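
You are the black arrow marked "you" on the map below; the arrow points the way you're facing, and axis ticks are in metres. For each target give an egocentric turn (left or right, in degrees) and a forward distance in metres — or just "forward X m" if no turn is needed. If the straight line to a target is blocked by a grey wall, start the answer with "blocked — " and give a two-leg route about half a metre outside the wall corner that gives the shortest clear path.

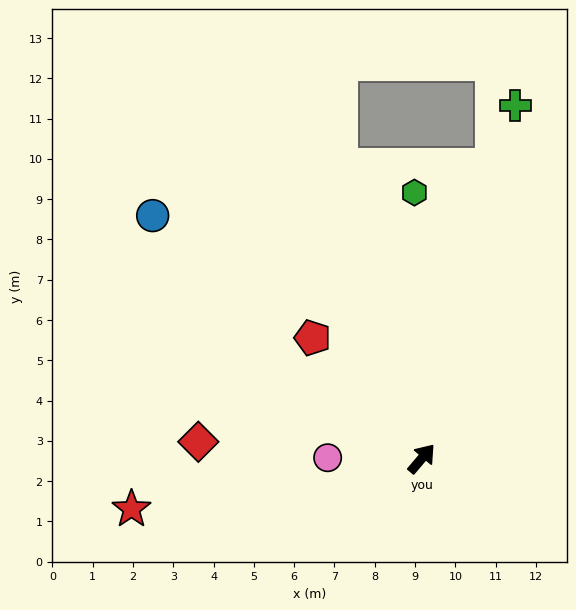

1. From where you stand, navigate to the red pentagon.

turn left 82°, forward 4.0 m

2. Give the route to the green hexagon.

turn left 42°, forward 6.6 m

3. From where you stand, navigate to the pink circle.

turn left 130°, forward 2.3 m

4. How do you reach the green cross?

turn left 25°, forward 9.1 m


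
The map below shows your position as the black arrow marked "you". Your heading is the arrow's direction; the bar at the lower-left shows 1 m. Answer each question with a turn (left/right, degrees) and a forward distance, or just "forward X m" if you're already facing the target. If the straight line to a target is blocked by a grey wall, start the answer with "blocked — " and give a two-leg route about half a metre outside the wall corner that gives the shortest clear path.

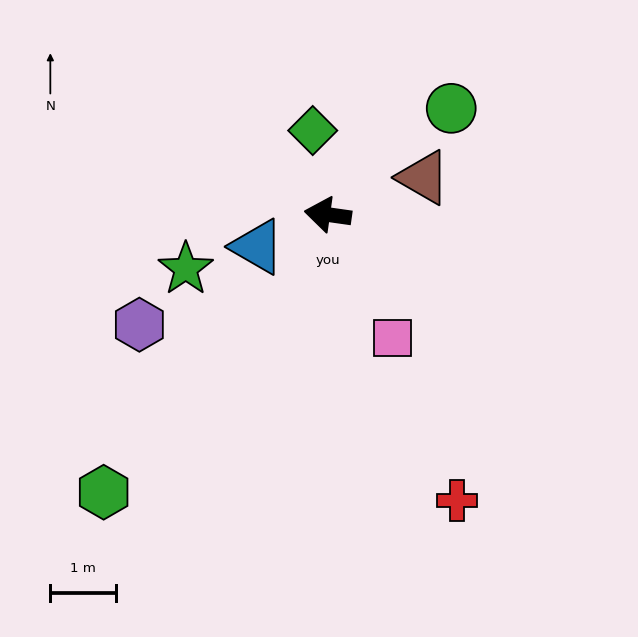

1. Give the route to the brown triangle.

turn right 151°, forward 1.6 m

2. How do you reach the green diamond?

turn right 72°, forward 1.3 m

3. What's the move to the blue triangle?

turn left 33°, forward 1.2 m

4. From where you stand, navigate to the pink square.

turn left 126°, forward 2.1 m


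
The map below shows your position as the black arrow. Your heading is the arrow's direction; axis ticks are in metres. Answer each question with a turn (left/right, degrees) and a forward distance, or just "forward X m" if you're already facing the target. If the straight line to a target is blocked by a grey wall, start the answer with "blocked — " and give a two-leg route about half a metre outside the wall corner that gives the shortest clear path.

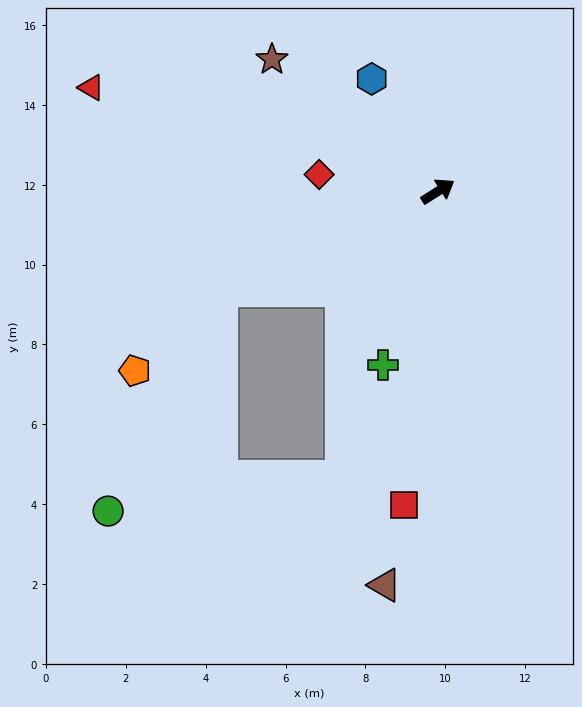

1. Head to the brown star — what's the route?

turn left 109°, forward 5.3 m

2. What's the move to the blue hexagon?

turn left 88°, forward 3.3 m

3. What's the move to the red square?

turn right 129°, forward 7.9 m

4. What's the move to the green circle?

blocked — turn left 172°, forward 6.0 m, then turn left 39°, forward 6.2 m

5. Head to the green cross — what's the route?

turn right 140°, forward 4.6 m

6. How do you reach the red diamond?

turn left 140°, forward 3.0 m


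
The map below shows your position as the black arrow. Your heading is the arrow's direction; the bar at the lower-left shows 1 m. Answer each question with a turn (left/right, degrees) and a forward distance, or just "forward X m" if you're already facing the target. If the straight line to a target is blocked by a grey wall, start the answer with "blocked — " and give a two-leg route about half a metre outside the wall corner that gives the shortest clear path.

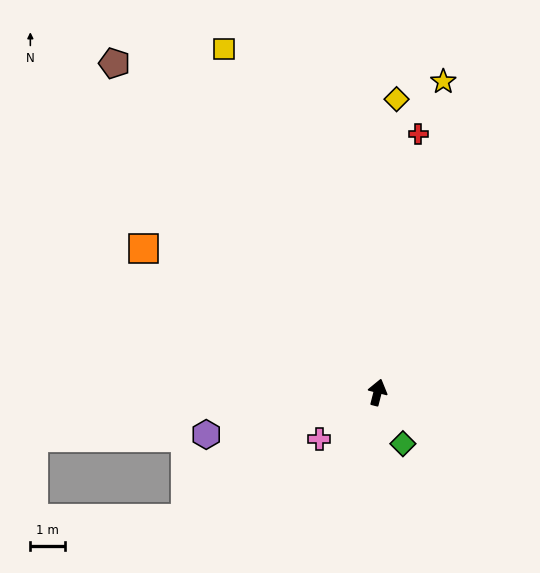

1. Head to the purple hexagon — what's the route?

turn left 118°, forward 5.1 m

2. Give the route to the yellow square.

turn left 38°, forward 10.8 m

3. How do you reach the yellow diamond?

turn left 11°, forward 8.5 m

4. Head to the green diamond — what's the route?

turn right 139°, forward 1.6 m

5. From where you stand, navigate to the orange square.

turn left 73°, forward 7.9 m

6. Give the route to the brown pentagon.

turn left 53°, forward 12.1 m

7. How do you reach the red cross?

turn left 5°, forward 7.5 m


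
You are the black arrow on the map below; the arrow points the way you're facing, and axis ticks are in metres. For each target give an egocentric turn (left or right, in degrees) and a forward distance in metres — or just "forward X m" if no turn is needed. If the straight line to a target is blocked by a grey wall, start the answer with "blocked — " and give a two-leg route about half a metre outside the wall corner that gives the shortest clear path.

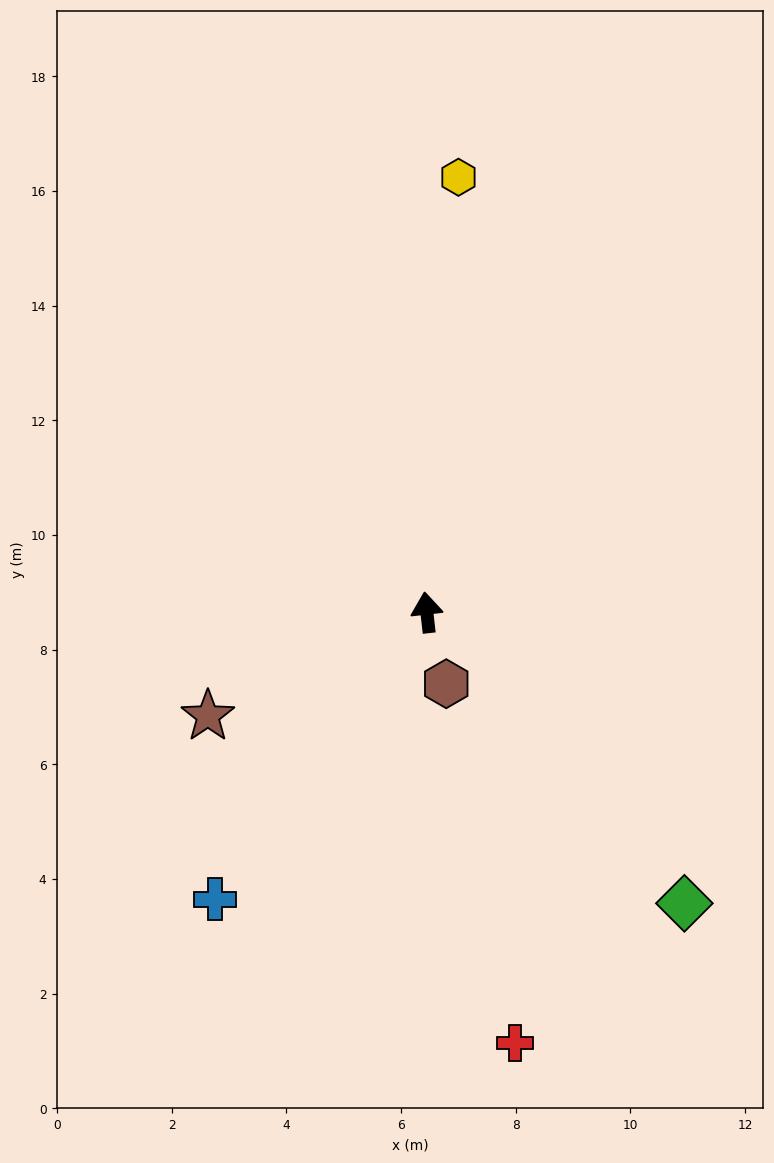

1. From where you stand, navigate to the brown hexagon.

turn right 171°, forward 1.3 m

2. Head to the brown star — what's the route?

turn left 109°, forward 4.2 m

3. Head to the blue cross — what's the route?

turn left 137°, forward 6.2 m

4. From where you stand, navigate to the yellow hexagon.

turn right 11°, forward 7.6 m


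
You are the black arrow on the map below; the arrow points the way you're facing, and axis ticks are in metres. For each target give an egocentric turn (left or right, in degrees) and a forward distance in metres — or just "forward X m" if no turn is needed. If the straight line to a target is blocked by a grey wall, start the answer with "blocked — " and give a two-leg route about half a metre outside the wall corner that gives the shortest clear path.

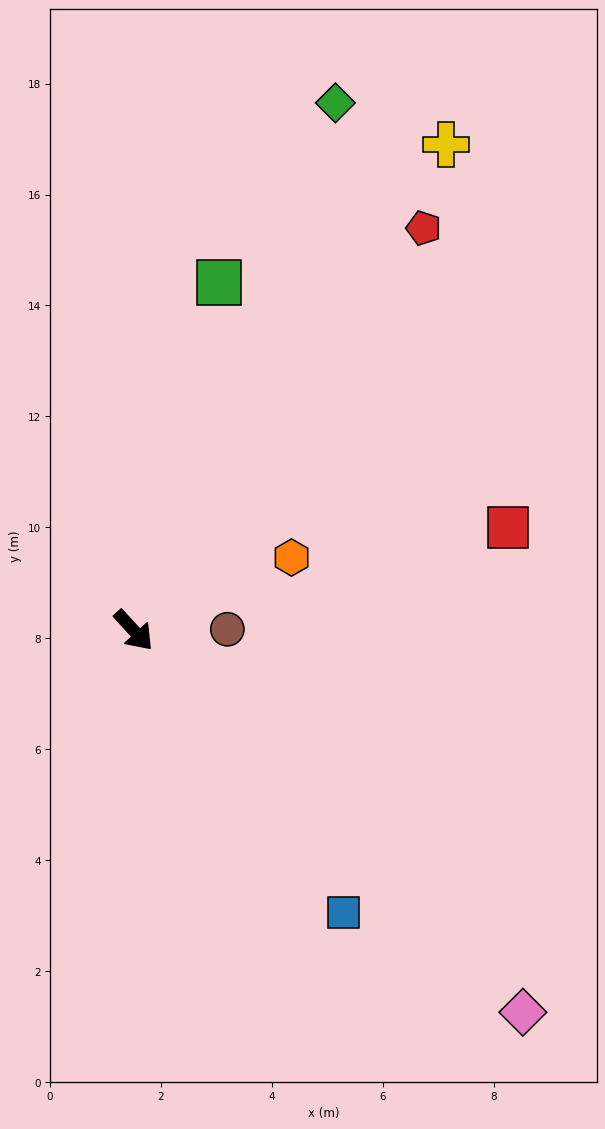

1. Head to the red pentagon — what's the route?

turn left 102°, forward 8.9 m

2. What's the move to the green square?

turn left 124°, forward 6.5 m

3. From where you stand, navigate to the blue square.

turn right 6°, forward 6.3 m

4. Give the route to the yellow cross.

turn left 105°, forward 10.4 m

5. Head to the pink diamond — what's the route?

turn left 3°, forward 9.8 m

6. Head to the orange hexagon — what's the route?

turn left 72°, forward 3.1 m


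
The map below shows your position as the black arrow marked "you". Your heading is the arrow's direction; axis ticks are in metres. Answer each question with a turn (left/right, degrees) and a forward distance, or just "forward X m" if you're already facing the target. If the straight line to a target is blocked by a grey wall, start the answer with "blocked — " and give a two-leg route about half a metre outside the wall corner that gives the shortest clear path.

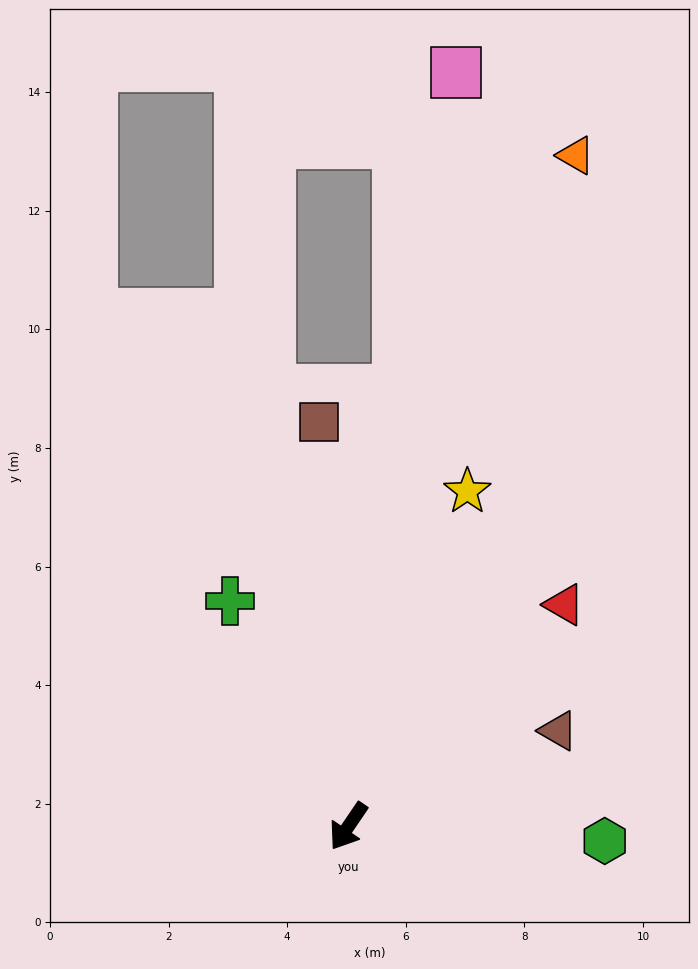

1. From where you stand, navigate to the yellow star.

turn right 165°, forward 6.0 m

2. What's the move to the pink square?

turn right 154°, forward 12.8 m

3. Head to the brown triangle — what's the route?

turn left 149°, forward 3.9 m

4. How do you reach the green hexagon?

turn left 121°, forward 4.3 m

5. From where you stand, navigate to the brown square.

turn right 142°, forward 6.8 m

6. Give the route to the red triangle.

turn left 170°, forward 5.2 m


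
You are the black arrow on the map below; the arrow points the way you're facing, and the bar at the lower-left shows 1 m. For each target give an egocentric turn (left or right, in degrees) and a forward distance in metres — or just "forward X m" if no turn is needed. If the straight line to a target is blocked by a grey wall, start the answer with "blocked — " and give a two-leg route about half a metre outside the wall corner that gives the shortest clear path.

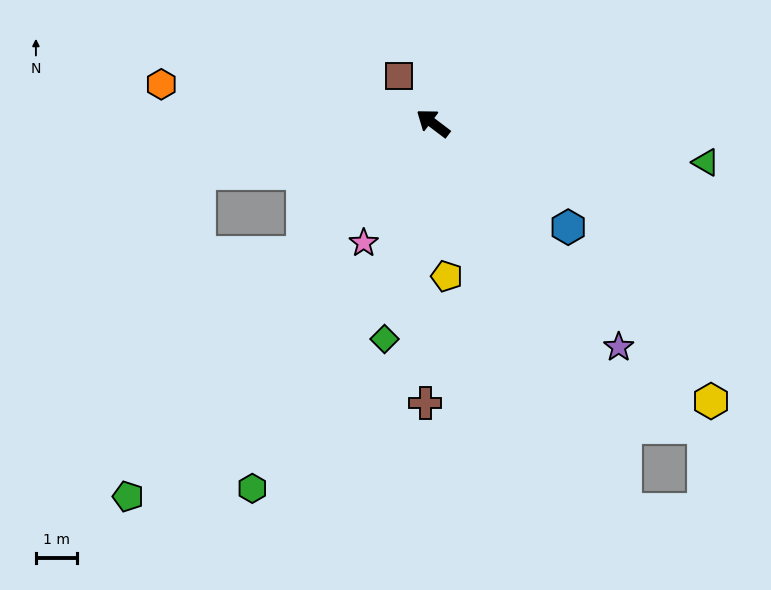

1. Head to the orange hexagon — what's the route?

turn left 29°, forward 6.7 m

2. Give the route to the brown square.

turn right 17°, forward 1.4 m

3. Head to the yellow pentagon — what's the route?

turn left 132°, forward 3.7 m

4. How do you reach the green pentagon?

turn left 88°, forward 11.7 m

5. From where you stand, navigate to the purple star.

turn left 167°, forward 7.1 m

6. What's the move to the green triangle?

turn right 151°, forward 6.7 m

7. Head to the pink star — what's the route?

turn left 97°, forward 3.4 m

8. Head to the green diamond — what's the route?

turn left 114°, forward 5.4 m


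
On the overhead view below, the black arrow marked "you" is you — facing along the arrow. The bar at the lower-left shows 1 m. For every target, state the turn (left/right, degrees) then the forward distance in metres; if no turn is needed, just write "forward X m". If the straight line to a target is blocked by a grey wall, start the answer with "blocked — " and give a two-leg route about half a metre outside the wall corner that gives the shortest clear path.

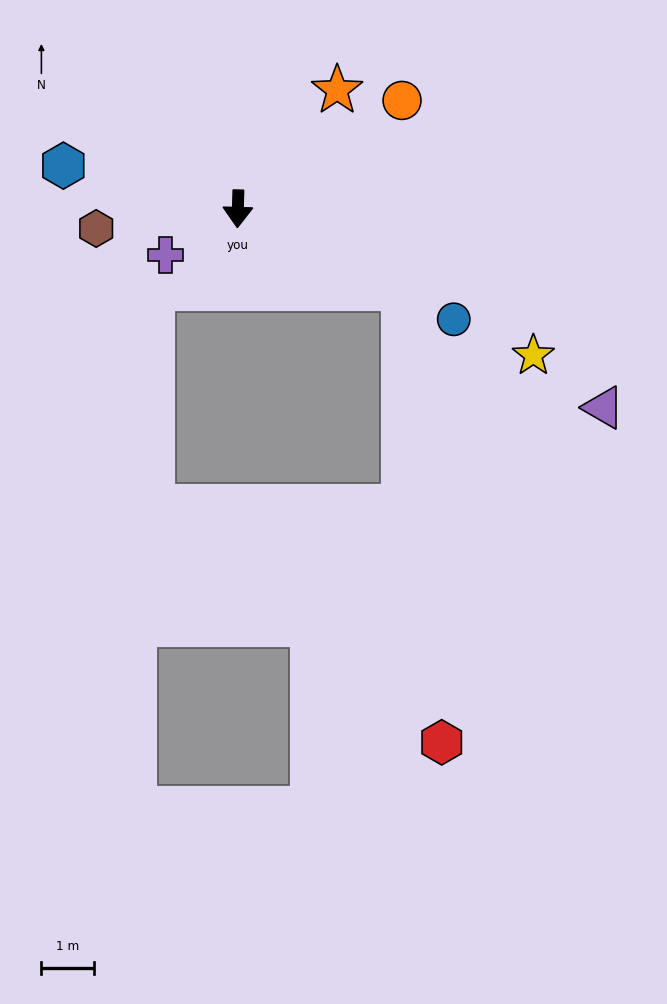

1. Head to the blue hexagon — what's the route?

turn right 102°, forward 3.4 m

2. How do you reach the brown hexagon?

turn right 81°, forward 2.7 m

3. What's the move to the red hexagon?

blocked — turn left 66°, forward 3.5 m, then turn right 60°, forward 8.6 m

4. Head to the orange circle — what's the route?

turn left 125°, forward 3.7 m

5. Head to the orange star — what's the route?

turn left 142°, forward 2.9 m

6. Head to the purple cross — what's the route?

turn right 56°, forward 1.6 m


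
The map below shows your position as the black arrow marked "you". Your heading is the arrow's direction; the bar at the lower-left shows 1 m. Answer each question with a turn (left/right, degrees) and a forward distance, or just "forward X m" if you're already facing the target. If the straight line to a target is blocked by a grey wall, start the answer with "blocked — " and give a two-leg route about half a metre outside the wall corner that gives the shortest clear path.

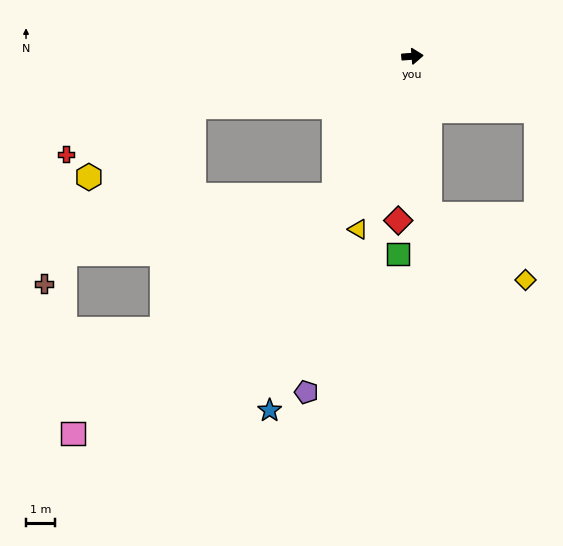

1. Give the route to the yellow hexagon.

blocked — turn right 171°, forward 7.8 m, then turn left 20°, forward 4.4 m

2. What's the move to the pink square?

blocked — turn right 124°, forward 5.6 m, then turn right 18°, forward 12.4 m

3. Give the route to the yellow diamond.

blocked — turn right 88°, forward 5.6 m, then turn left 49°, forward 4.0 m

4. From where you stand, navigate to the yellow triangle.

turn right 112°, forward 6.3 m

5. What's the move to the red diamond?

turn right 99°, forward 5.8 m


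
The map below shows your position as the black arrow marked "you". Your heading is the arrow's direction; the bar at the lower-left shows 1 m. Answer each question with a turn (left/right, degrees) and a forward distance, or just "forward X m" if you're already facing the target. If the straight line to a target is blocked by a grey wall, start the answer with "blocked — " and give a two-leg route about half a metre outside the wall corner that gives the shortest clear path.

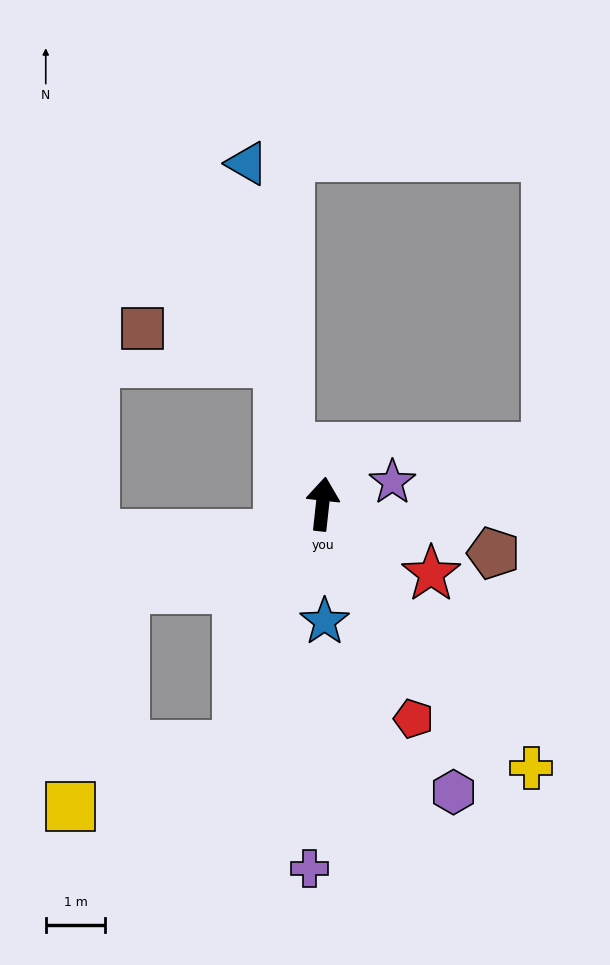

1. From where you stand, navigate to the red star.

turn right 116°, forward 2.2 m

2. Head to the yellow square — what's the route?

blocked — turn left 167°, forward 4.3 m, then turn right 51°, forward 3.0 m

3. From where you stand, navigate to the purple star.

turn right 66°, forward 1.2 m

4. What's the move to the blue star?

turn right 173°, forward 2.0 m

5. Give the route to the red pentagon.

turn right 151°, forward 3.9 m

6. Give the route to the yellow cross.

turn right 135°, forward 5.6 m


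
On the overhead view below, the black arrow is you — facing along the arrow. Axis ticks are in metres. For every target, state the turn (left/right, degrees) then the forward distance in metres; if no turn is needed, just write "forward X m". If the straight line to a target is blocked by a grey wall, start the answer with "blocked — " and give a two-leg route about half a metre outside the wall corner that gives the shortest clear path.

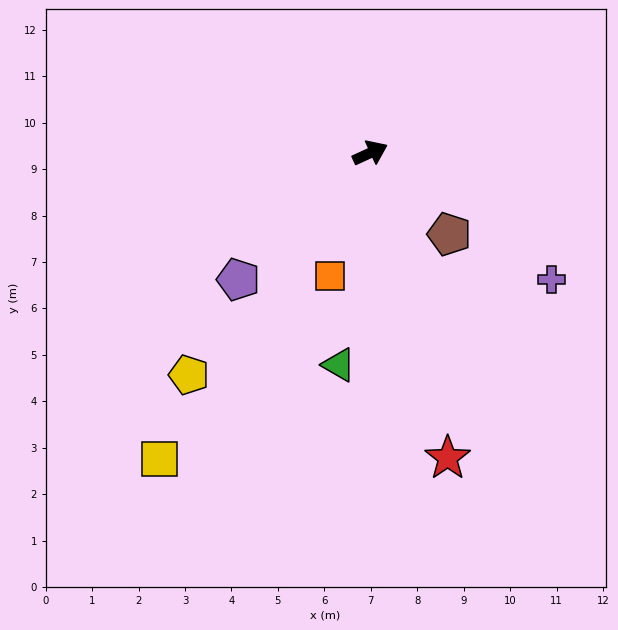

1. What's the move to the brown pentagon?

turn right 70°, forward 2.4 m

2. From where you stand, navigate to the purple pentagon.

turn right 161°, forward 3.9 m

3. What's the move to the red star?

turn right 100°, forward 6.8 m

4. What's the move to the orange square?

turn right 133°, forward 2.8 m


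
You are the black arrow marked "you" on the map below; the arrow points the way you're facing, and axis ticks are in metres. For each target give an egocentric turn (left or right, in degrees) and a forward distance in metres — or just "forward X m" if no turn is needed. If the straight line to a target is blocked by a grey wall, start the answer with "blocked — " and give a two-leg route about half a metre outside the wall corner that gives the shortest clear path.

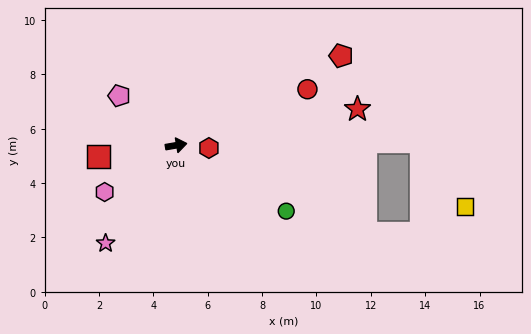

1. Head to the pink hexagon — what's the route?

turn right 157°, forward 3.1 m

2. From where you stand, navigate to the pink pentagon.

turn left 129°, forward 2.8 m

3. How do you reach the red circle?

turn left 13°, forward 5.3 m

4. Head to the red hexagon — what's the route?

turn right 14°, forward 1.2 m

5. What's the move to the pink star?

turn right 136°, forward 4.4 m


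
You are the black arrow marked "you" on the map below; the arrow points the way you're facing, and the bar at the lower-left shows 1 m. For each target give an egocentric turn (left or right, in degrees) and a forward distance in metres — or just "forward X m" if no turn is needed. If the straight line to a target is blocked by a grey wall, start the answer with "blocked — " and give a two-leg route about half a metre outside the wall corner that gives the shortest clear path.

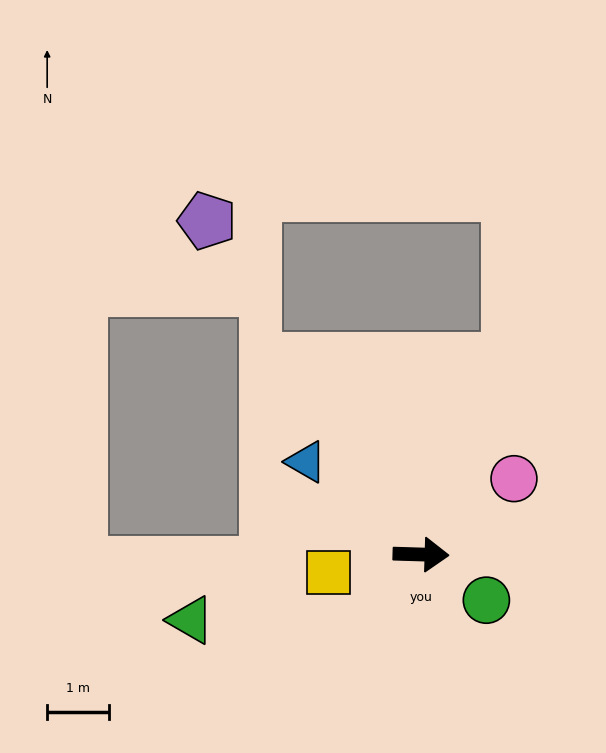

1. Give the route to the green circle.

turn right 33°, forward 1.3 m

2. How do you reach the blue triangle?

turn left 143°, forward 2.4 m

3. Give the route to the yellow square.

turn right 167°, forward 1.5 m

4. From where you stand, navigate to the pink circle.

turn left 41°, forward 1.9 m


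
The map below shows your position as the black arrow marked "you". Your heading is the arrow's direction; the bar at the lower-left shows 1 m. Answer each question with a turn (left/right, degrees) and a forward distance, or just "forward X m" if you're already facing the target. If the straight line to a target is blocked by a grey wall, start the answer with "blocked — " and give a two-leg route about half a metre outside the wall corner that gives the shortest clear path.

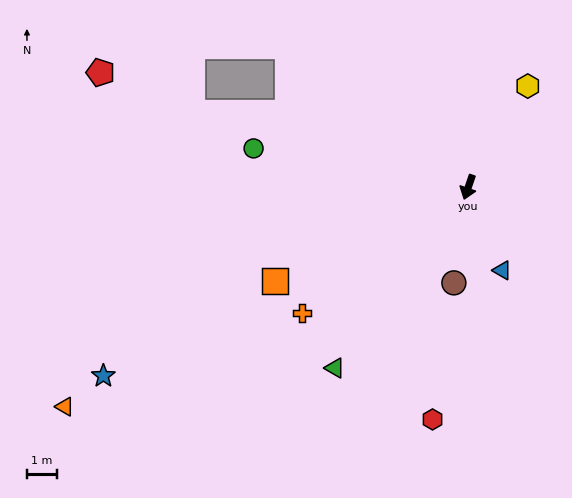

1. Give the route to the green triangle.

turn right 18°, forward 7.5 m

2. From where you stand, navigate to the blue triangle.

turn left 41°, forward 3.0 m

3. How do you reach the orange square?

turn right 45°, forward 7.2 m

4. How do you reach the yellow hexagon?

turn left 168°, forward 3.9 m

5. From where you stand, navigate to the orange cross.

turn right 34°, forward 6.9 m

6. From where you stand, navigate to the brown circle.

turn left 10°, forward 3.2 m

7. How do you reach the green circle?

turn right 81°, forward 7.3 m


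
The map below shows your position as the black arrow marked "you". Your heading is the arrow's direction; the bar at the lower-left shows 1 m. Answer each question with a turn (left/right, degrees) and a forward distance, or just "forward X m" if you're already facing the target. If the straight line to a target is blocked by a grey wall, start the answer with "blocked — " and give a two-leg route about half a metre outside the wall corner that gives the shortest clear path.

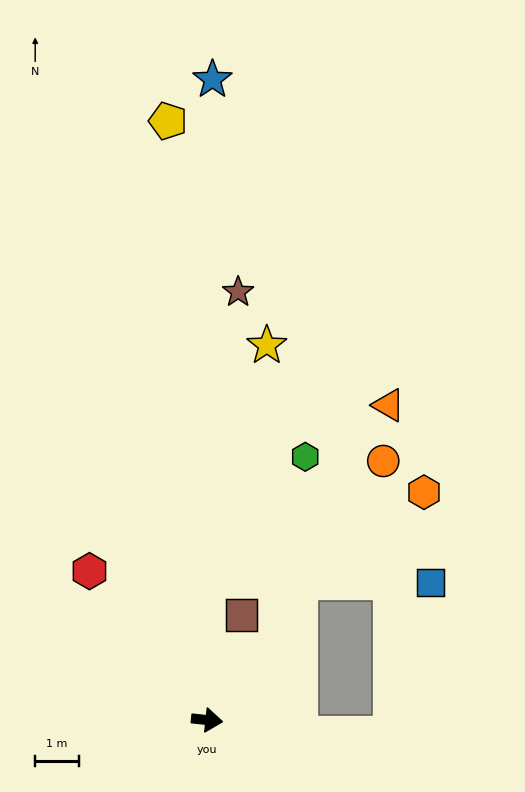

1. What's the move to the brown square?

turn left 78°, forward 2.5 m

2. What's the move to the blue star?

turn left 96°, forward 14.6 m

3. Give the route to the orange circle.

turn left 62°, forward 7.1 m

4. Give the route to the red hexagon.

turn left 134°, forward 4.3 m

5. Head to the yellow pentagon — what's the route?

turn left 100°, forward 13.7 m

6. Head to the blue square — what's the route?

blocked — turn left 63°, forward 3.8 m, then turn right 57°, forward 3.0 m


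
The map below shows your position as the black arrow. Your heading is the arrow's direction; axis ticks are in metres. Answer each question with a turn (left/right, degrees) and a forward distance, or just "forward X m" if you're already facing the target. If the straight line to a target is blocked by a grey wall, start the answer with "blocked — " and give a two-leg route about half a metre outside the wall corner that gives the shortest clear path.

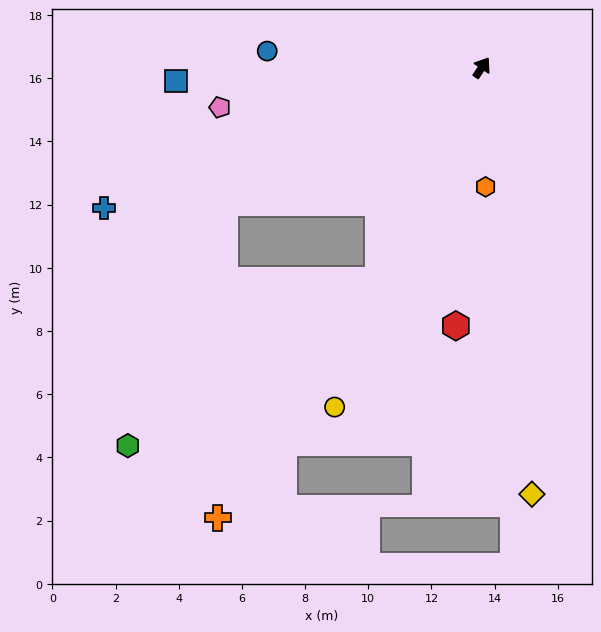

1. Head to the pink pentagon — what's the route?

turn left 132°, forward 8.4 m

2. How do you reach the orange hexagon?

turn right 144°, forward 3.8 m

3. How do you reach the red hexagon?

turn right 152°, forward 8.2 m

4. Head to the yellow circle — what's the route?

turn right 170°, forward 11.7 m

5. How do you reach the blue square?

turn left 126°, forward 9.7 m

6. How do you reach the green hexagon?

blocked — turn right 172°, forward 7.5 m, then turn right 31°, forward 9.5 m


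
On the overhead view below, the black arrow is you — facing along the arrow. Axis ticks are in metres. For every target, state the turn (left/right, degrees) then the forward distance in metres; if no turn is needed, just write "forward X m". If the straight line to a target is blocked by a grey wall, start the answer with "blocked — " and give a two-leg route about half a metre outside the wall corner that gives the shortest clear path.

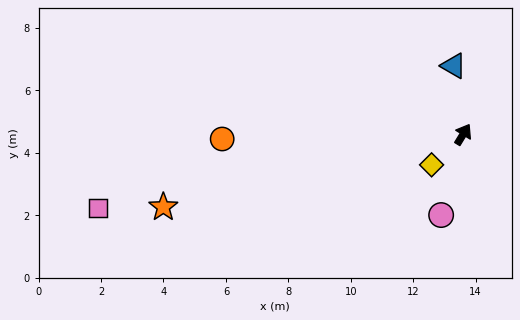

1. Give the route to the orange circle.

turn left 123°, forward 7.7 m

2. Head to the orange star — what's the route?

turn left 135°, forward 9.9 m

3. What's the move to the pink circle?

turn right 164°, forward 2.7 m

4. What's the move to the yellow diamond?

turn left 165°, forward 1.4 m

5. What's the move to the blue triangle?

turn left 39°, forward 2.2 m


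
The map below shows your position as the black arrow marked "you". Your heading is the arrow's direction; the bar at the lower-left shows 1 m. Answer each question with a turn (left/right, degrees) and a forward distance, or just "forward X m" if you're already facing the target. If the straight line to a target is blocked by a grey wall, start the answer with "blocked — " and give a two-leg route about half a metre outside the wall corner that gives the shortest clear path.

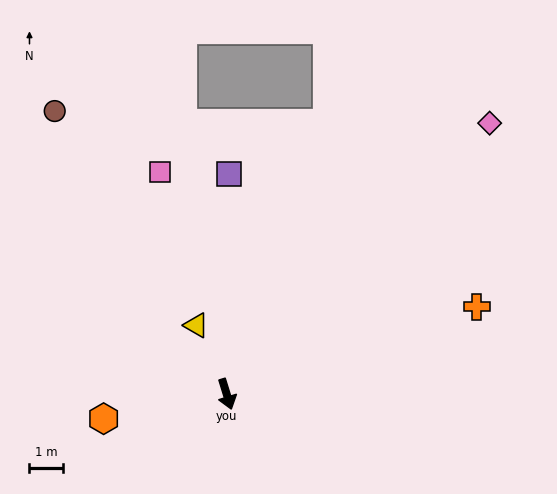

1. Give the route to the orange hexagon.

turn right 96°, forward 3.7 m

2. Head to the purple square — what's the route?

turn left 162°, forward 6.5 m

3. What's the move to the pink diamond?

turn left 119°, forward 11.2 m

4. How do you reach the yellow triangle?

turn right 173°, forward 2.2 m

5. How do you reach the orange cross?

turn left 92°, forward 7.9 m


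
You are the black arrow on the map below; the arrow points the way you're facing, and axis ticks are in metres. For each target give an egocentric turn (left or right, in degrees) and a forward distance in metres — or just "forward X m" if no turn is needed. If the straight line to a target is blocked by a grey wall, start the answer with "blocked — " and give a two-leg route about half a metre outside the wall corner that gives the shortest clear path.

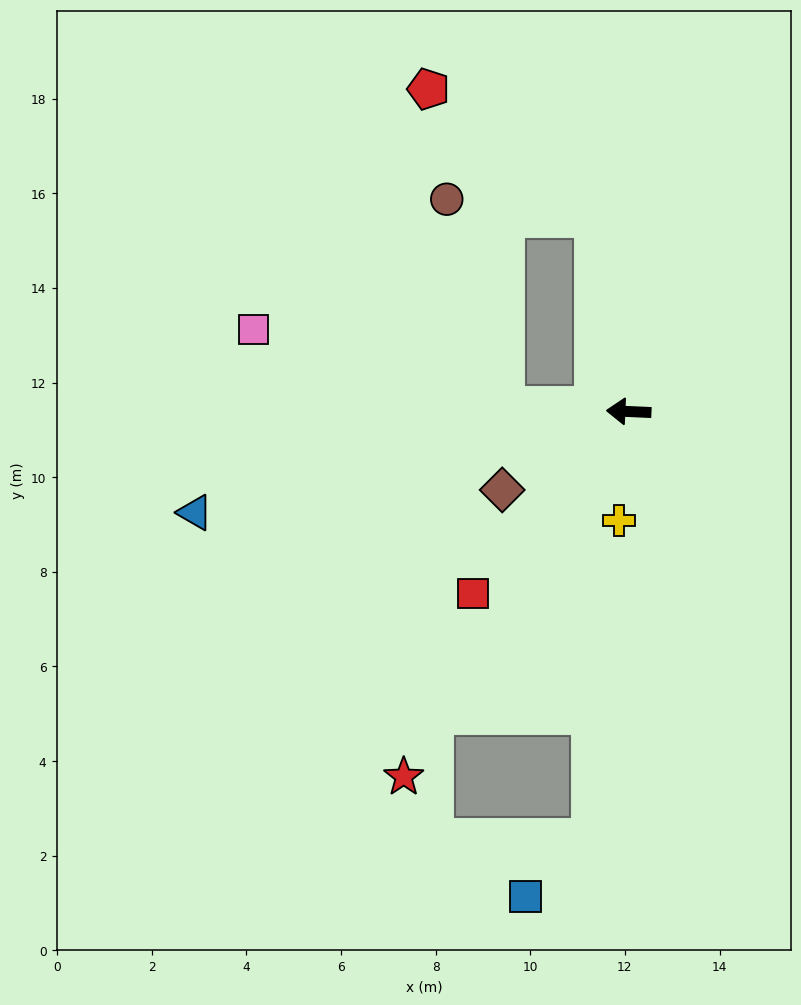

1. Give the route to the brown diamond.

turn left 34°, forward 3.1 m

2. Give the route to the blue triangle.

turn left 16°, forward 9.4 m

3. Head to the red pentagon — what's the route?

blocked — turn right 77°, forward 4.2 m, then turn left 42°, forward 4.4 m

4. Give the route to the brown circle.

blocked — forward 2.6 m, then turn right 72°, forward 4.5 m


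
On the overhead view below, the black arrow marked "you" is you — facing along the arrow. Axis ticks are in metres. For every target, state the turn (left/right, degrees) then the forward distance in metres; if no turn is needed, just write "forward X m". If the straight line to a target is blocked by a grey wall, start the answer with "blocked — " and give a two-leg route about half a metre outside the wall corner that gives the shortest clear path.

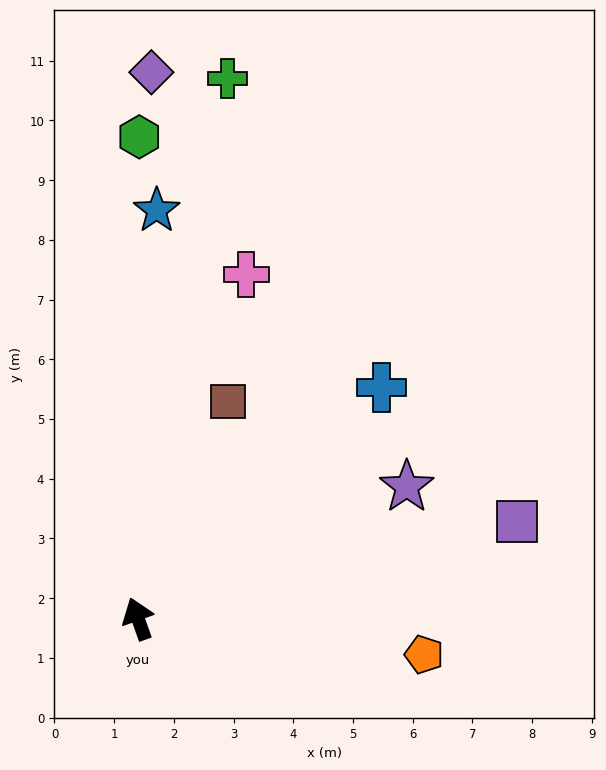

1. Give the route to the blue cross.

turn right 66°, forward 5.6 m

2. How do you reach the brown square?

turn right 42°, forward 3.9 m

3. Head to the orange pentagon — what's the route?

turn right 117°, forward 4.8 m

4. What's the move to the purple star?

turn right 83°, forward 5.0 m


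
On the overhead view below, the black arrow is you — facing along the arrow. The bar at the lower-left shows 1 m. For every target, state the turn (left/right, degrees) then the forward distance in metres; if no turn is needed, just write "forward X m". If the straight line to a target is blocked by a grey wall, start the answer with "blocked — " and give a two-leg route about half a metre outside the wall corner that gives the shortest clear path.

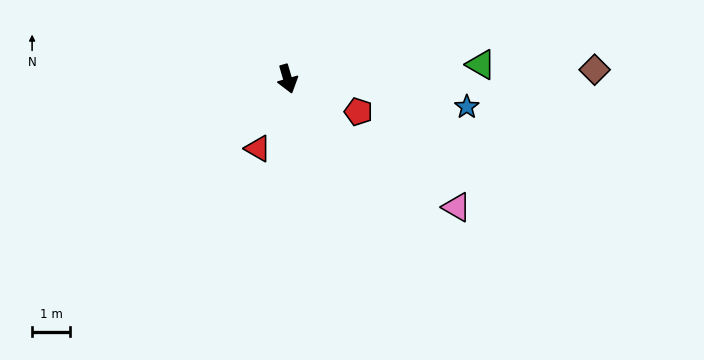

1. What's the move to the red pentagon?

turn left 49°, forward 2.1 m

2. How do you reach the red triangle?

turn right 39°, forward 2.0 m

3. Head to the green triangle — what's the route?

turn left 78°, forward 5.1 m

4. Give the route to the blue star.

turn left 65°, forward 4.8 m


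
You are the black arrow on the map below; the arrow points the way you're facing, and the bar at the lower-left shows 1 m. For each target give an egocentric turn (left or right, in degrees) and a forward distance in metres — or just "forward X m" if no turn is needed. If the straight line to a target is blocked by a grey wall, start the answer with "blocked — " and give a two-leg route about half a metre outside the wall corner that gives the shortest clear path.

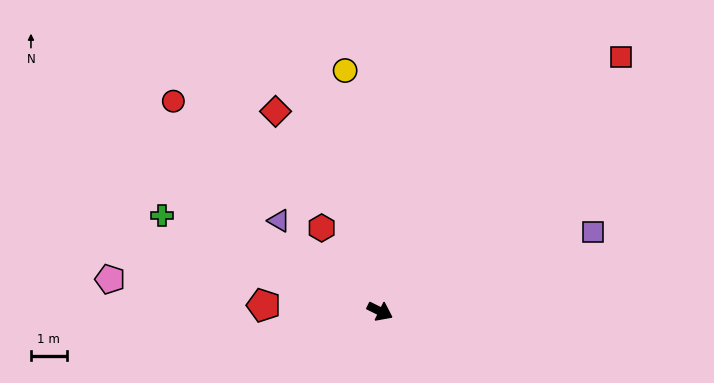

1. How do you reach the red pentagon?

turn right 157°, forward 3.3 m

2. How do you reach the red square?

turn left 73°, forward 9.8 m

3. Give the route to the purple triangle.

turn left 164°, forward 3.8 m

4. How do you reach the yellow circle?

turn left 125°, forward 6.8 m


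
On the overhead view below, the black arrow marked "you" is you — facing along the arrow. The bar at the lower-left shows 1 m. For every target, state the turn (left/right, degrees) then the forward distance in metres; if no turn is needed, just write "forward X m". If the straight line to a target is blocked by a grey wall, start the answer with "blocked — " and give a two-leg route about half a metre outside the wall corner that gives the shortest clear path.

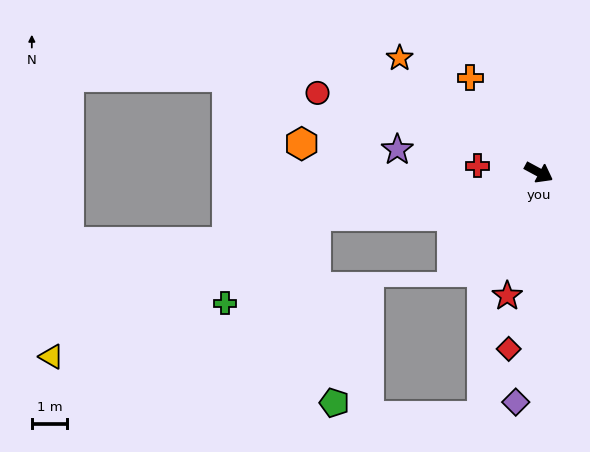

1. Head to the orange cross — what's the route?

turn left 154°, forward 3.3 m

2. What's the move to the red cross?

turn right 158°, forward 1.7 m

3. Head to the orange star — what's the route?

turn left 169°, forward 5.1 m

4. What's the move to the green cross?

blocked — turn right 140°, forward 6.4 m, then turn left 32°, forward 3.6 m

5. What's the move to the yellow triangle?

blocked — turn right 140°, forward 6.4 m, then turn left 16°, forward 8.5 m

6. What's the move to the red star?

turn right 76°, forward 3.6 m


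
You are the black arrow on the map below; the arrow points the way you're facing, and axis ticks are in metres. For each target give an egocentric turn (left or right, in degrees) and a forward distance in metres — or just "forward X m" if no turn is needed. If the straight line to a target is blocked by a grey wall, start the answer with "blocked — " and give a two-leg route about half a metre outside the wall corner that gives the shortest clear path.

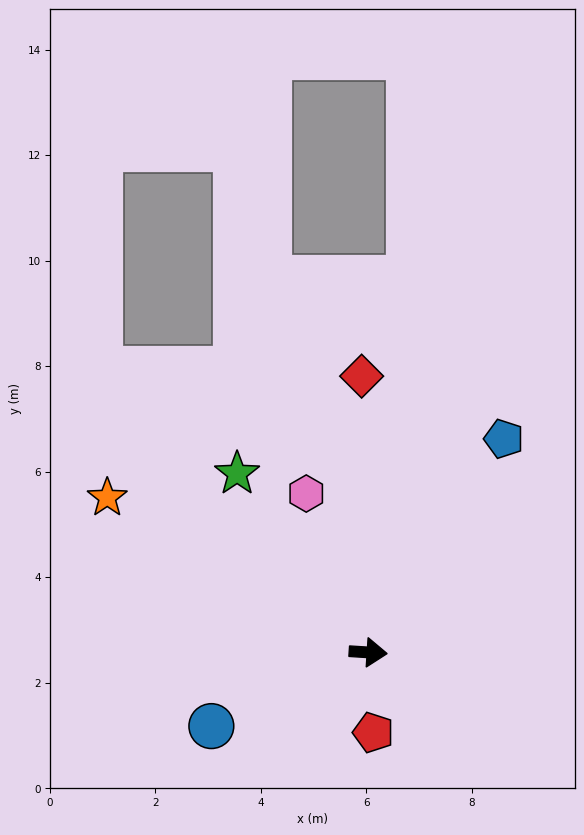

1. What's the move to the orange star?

turn left 153°, forward 5.7 m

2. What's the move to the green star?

turn left 130°, forward 4.2 m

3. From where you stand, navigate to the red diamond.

turn left 95°, forward 5.2 m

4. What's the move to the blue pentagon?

turn left 61°, forward 4.8 m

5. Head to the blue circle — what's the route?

turn right 151°, forward 3.3 m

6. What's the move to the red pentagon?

turn right 83°, forward 1.5 m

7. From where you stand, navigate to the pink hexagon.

turn left 115°, forward 3.2 m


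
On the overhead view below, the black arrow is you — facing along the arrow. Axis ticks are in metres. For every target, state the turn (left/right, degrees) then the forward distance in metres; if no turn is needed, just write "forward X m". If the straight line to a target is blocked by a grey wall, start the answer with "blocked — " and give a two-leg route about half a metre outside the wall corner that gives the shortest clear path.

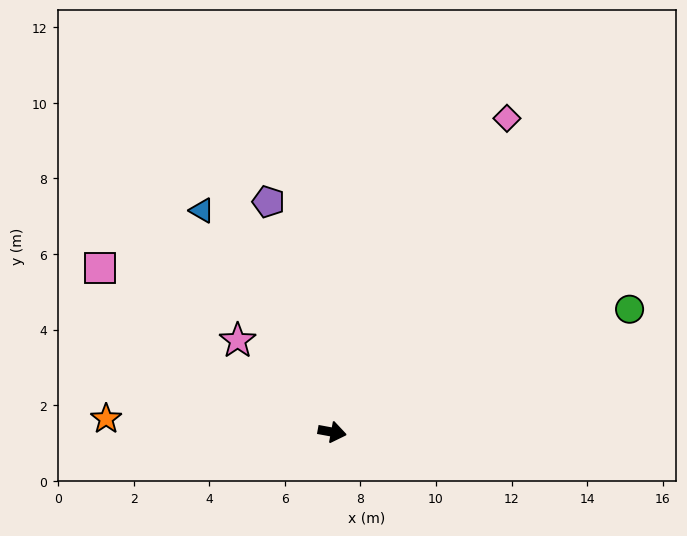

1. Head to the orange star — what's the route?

turn right 173°, forward 6.0 m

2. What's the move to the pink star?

turn left 146°, forward 3.5 m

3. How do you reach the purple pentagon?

turn left 116°, forward 6.3 m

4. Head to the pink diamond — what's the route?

turn left 71°, forward 9.5 m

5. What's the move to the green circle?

turn left 33°, forward 8.5 m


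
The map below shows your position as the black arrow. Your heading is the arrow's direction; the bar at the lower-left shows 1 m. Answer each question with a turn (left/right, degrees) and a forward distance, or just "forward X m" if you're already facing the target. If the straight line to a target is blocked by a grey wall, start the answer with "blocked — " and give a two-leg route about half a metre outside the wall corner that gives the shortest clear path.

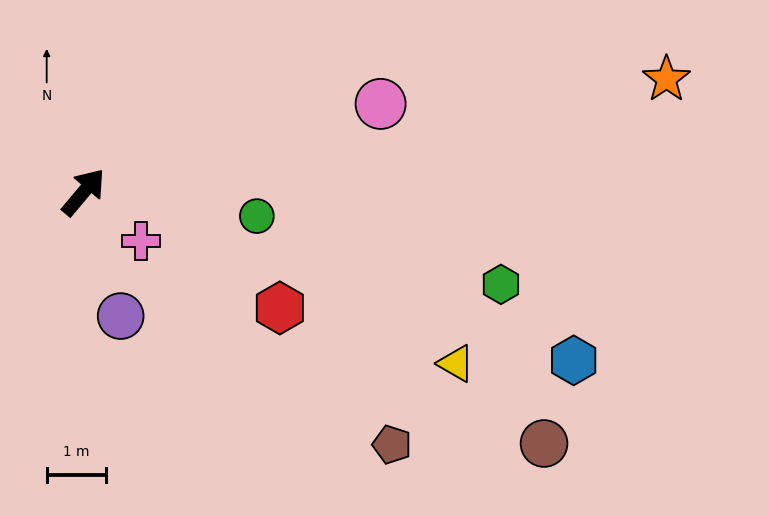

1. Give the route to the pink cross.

turn right 90°, forward 1.3 m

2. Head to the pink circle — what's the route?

turn right 33°, forward 5.2 m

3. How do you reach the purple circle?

turn right 123°, forward 2.2 m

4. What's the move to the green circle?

turn right 58°, forward 2.9 m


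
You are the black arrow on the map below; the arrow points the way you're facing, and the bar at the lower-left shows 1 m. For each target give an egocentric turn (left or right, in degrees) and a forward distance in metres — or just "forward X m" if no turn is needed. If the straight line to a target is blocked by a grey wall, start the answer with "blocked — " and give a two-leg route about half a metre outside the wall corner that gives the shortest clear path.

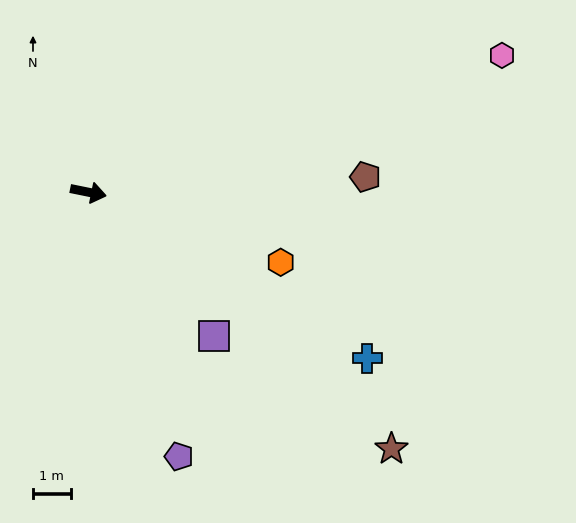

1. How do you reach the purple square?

turn right 37°, forward 5.0 m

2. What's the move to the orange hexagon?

turn right 9°, forward 5.4 m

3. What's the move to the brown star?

turn right 29°, forward 10.5 m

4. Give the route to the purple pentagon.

turn right 60°, forward 7.4 m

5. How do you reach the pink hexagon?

turn left 30°, forward 11.5 m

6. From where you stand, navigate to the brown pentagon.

turn left 15°, forward 7.3 m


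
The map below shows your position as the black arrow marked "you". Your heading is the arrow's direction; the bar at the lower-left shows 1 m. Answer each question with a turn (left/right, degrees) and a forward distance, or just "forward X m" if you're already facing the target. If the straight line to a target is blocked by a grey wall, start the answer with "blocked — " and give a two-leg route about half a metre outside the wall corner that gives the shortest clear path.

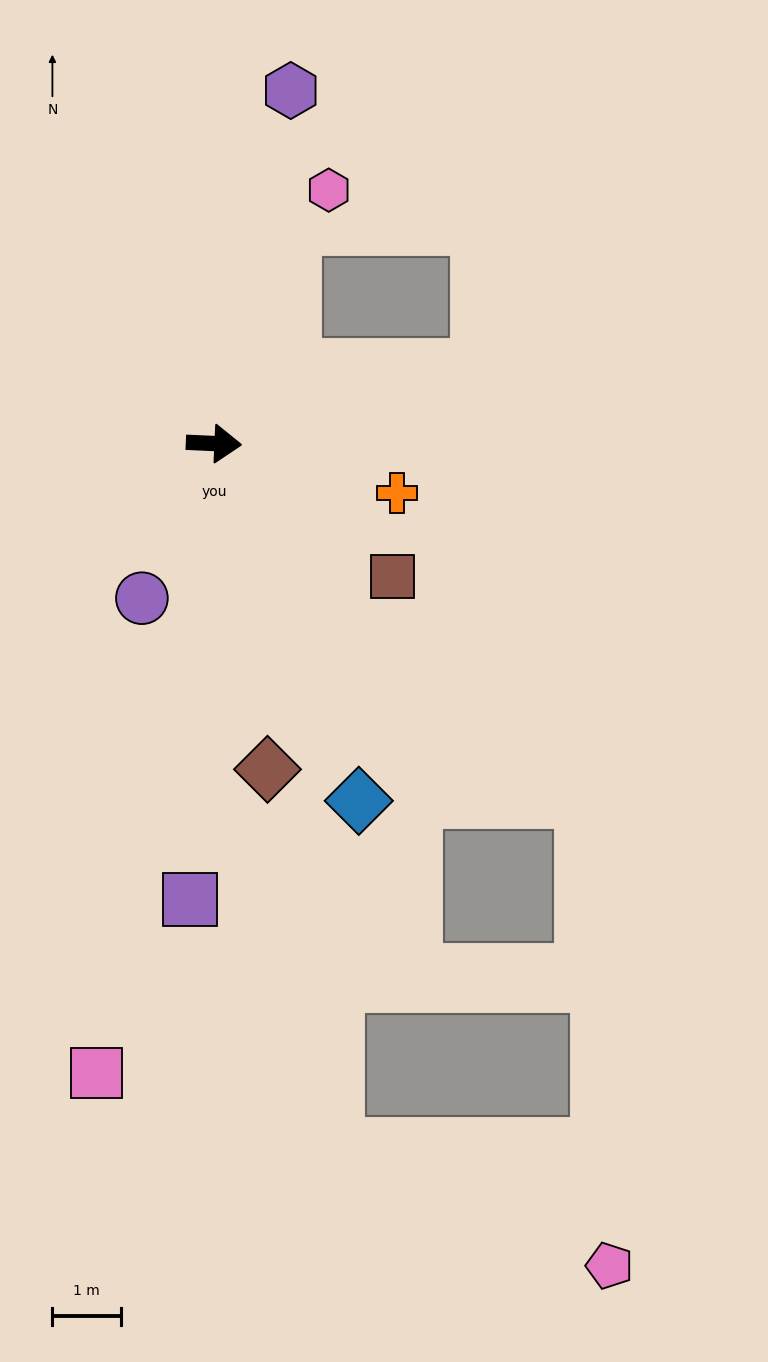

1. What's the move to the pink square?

turn right 98°, forward 9.3 m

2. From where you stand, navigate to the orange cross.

turn right 13°, forward 2.8 m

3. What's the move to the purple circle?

turn right 112°, forward 2.5 m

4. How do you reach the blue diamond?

turn right 65°, forward 5.6 m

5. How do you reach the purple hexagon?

turn left 80°, forward 5.2 m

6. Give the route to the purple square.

turn right 90°, forward 6.6 m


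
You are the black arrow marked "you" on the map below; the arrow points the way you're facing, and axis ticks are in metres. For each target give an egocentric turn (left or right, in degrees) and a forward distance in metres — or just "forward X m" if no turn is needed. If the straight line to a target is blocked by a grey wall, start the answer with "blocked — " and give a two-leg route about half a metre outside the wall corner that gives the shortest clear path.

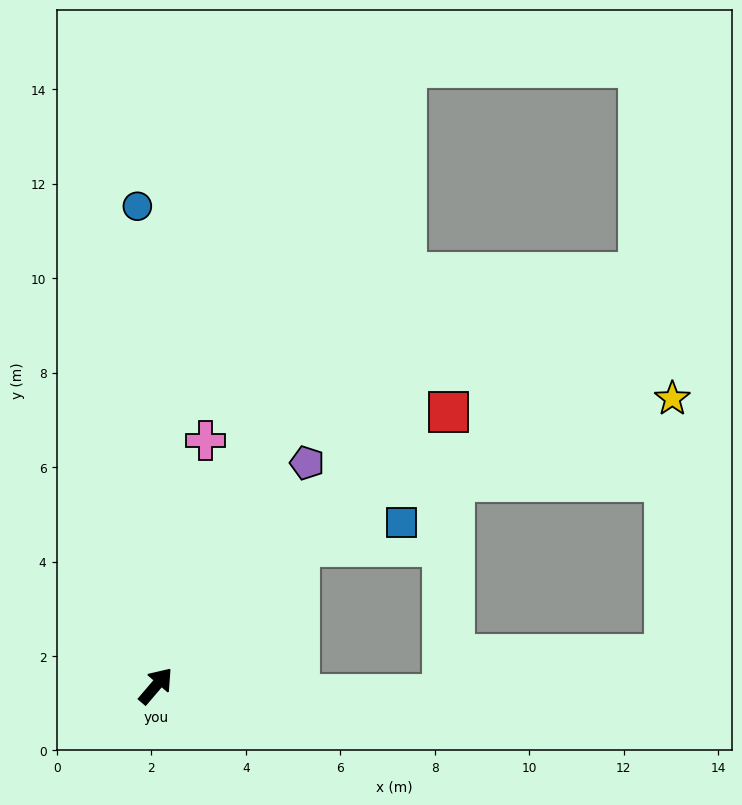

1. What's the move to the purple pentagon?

turn left 6°, forward 5.7 m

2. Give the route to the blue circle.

turn left 43°, forward 10.2 m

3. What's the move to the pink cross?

turn left 29°, forward 5.3 m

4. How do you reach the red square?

turn right 6°, forward 8.5 m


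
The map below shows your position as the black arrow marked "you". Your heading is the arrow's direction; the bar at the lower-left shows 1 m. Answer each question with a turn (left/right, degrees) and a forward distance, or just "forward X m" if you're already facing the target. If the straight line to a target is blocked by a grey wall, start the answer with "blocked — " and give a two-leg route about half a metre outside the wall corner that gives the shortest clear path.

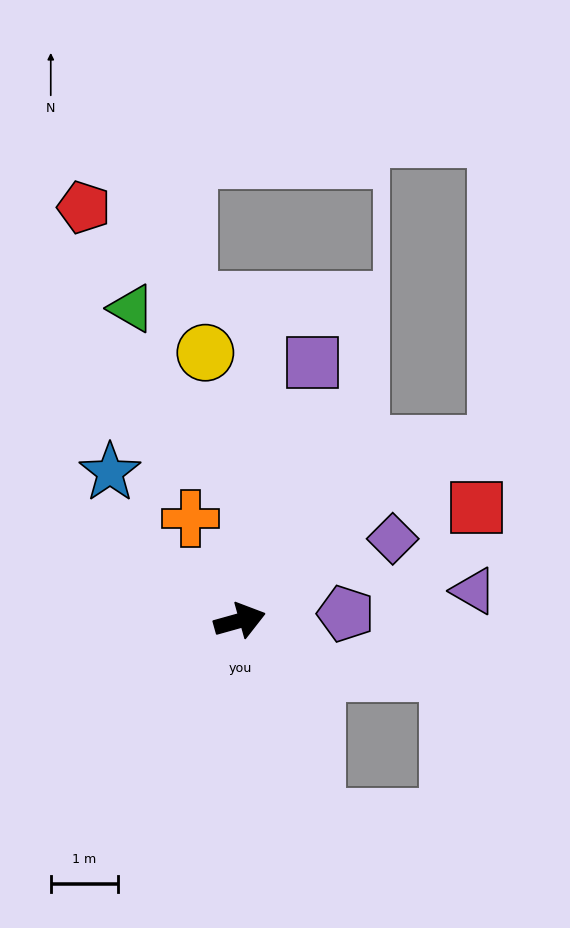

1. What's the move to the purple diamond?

turn left 13°, forward 2.6 m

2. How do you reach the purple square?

turn left 59°, forward 4.0 m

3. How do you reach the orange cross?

turn left 100°, forward 1.7 m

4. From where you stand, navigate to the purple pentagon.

turn right 12°, forward 1.6 m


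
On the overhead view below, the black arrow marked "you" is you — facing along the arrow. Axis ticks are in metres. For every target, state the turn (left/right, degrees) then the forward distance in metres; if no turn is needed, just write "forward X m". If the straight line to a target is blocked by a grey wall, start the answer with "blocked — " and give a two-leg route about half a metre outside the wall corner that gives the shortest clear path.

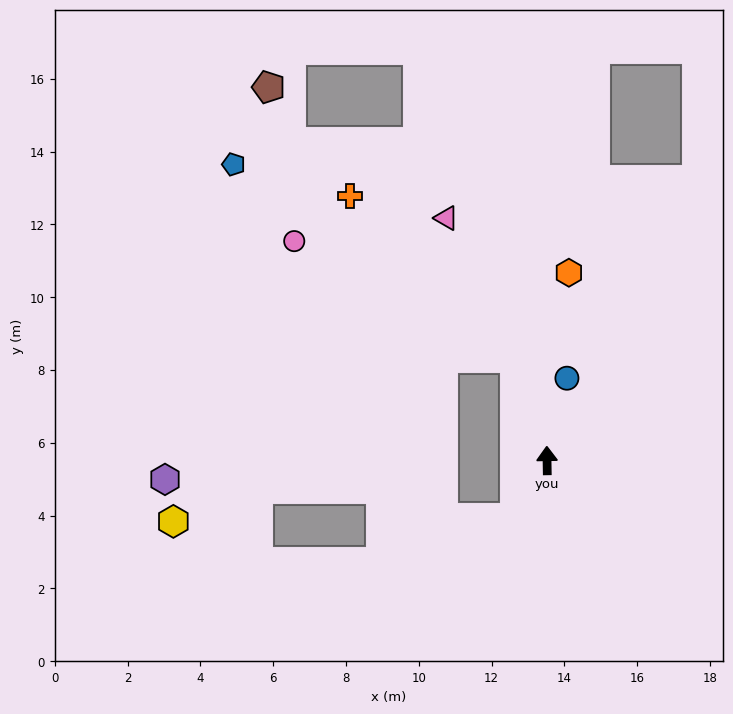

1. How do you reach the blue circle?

turn right 15°, forward 2.3 m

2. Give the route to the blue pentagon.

blocked — turn left 16°, forward 3.0 m, then turn left 39°, forward 9.4 m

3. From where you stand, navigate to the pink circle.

blocked — turn left 16°, forward 3.0 m, then turn left 45°, forward 6.9 m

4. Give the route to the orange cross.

blocked — turn left 16°, forward 3.0 m, then turn left 29°, forward 6.4 m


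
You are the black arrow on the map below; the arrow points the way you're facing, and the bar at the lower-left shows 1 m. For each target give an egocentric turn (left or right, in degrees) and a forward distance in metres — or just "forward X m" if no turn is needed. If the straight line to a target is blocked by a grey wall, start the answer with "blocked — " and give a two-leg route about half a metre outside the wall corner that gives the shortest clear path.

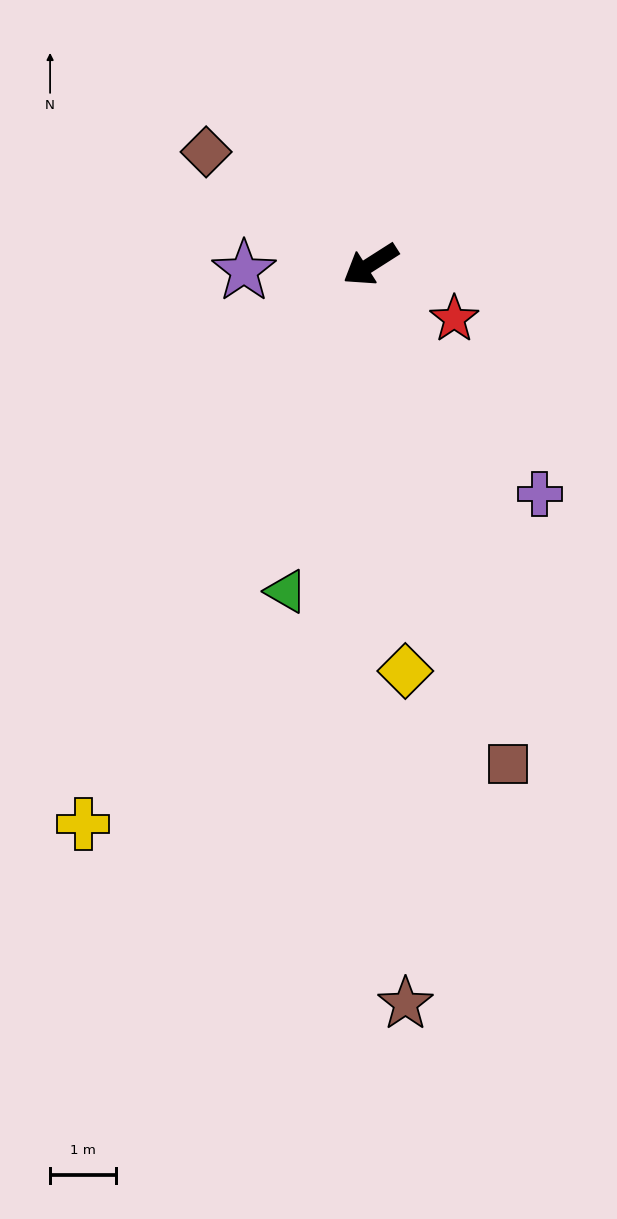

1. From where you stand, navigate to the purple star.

turn right 30°, forward 1.9 m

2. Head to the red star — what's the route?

turn left 114°, forward 1.5 m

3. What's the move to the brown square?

turn left 73°, forward 7.9 m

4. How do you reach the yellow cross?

turn left 30°, forward 9.6 m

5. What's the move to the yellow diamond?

turn left 62°, forward 6.2 m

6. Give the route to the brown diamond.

turn right 67°, forward 3.0 m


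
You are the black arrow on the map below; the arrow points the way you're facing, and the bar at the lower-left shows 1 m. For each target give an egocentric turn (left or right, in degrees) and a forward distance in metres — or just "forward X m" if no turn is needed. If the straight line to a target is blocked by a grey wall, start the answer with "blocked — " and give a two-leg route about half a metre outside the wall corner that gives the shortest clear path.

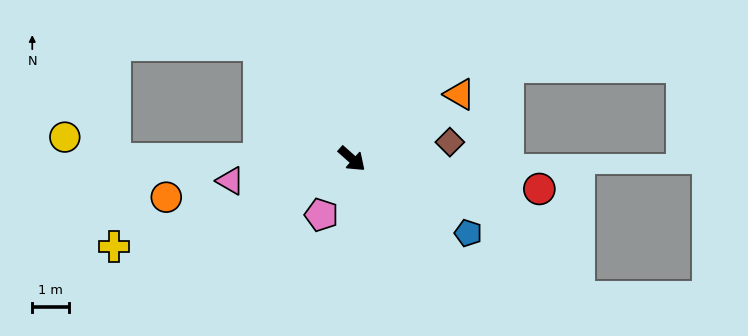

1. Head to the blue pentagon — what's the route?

turn left 9°, forward 3.8 m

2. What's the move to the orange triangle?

turn left 72°, forward 3.4 m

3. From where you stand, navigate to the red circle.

turn left 32°, forward 5.2 m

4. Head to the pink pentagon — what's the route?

turn right 77°, forward 1.7 m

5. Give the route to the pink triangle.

turn right 128°, forward 3.4 m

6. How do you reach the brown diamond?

turn left 51°, forward 2.7 m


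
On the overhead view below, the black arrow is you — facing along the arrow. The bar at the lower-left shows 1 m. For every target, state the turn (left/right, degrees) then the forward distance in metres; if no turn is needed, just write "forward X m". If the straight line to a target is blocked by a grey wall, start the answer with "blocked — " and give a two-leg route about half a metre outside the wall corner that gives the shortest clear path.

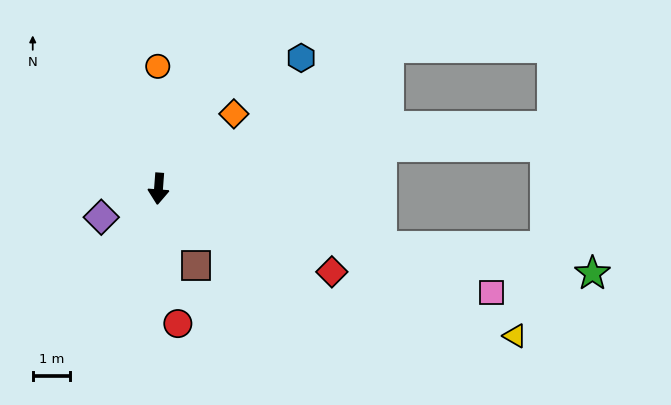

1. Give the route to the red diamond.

turn left 69°, forward 5.2 m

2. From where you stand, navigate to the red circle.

turn left 12°, forward 3.7 m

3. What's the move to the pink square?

turn left 77°, forward 9.4 m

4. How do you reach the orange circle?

turn right 175°, forward 3.3 m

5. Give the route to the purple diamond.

turn right 59°, forward 1.7 m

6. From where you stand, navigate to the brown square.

turn left 30°, forward 2.3 m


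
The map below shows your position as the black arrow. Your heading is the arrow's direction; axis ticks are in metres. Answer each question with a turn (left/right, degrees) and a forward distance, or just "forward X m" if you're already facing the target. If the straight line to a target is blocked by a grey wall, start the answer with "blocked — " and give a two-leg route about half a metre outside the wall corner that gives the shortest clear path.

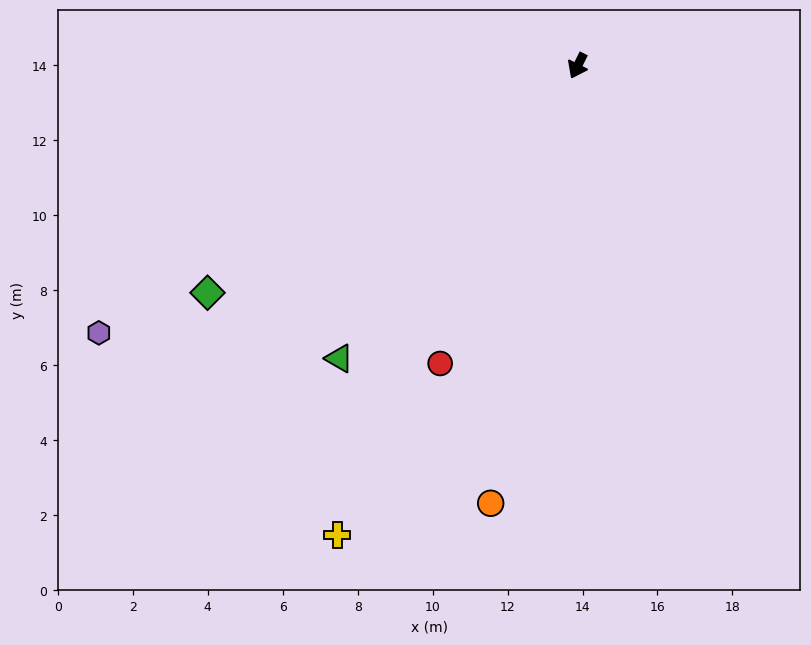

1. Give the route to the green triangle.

turn right 13°, forward 10.1 m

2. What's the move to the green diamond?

turn right 32°, forward 11.6 m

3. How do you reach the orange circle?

turn left 15°, forward 11.9 m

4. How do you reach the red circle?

forward 8.7 m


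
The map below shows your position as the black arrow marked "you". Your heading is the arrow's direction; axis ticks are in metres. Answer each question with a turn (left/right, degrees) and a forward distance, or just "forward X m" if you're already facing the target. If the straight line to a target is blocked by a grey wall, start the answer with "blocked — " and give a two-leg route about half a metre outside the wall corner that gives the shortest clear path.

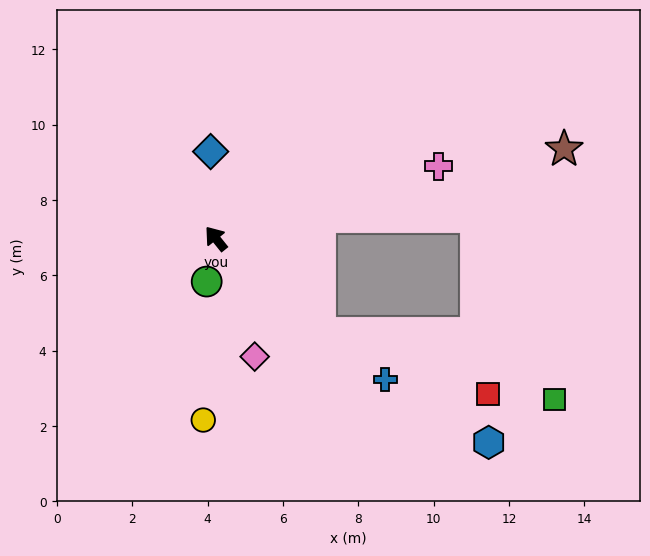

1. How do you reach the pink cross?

turn right 111°, forward 6.2 m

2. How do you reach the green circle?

turn left 129°, forward 1.2 m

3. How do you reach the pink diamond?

turn left 159°, forward 3.3 m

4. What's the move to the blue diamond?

turn right 35°, forward 2.3 m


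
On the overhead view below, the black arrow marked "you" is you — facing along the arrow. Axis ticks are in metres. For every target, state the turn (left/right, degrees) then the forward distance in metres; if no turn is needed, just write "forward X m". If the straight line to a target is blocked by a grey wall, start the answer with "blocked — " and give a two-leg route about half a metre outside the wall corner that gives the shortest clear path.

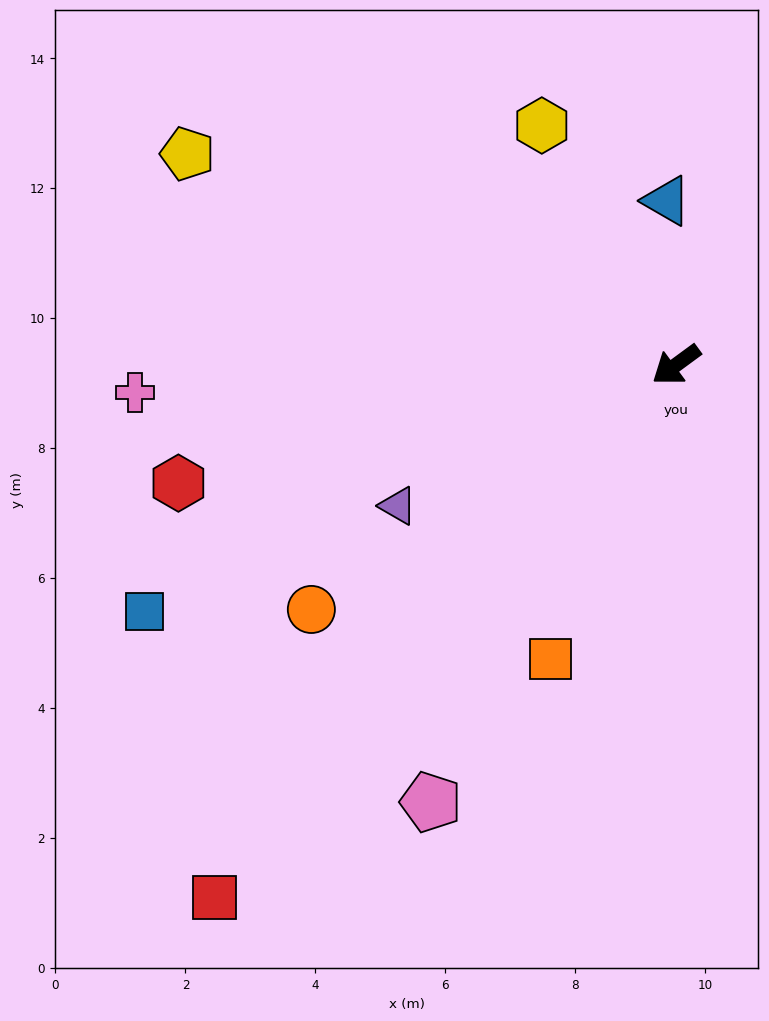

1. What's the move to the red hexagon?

turn right 23°, forward 7.9 m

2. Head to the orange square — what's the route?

turn left 31°, forward 4.9 m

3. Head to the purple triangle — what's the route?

turn right 9°, forward 4.8 m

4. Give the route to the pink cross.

turn right 33°, forward 8.3 m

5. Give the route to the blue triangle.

turn right 123°, forward 2.5 m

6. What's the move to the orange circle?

turn right 2°, forward 6.8 m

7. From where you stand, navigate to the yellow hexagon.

turn right 97°, forward 4.2 m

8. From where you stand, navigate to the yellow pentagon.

turn right 60°, forward 8.2 m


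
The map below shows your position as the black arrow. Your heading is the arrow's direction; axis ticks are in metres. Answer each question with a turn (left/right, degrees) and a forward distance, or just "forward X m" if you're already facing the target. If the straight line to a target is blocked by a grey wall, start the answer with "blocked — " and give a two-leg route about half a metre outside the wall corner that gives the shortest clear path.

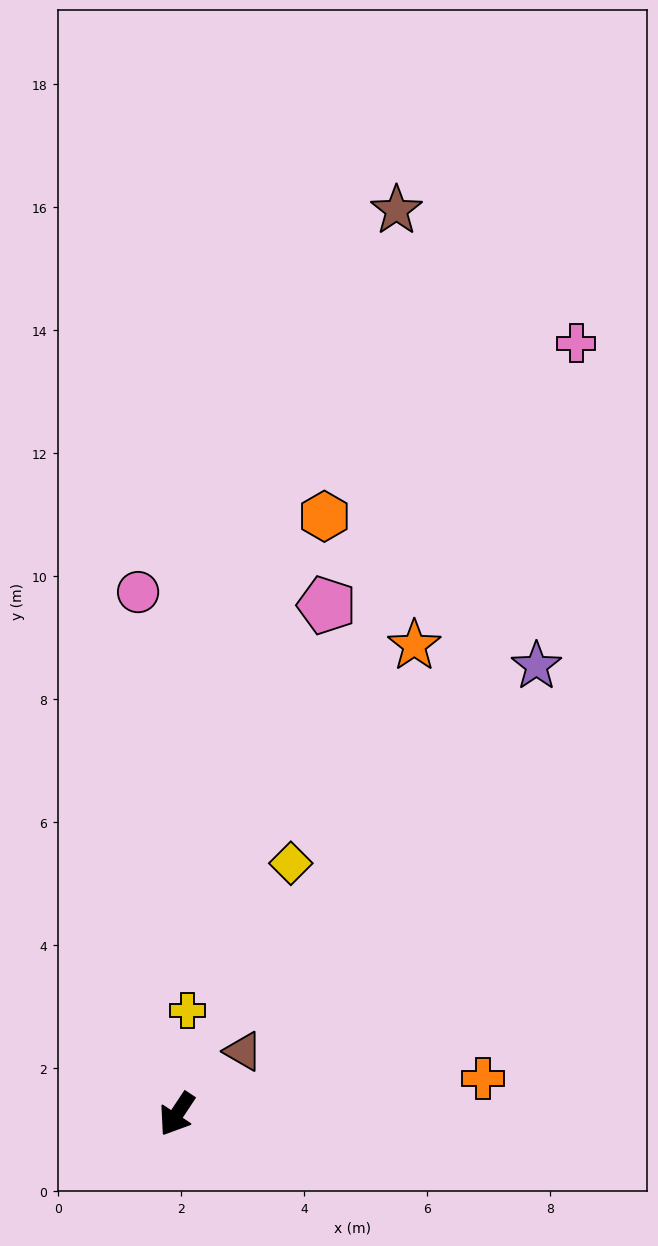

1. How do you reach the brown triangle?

turn left 167°, forward 1.5 m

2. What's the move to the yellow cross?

turn right 152°, forward 1.7 m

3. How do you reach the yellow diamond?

turn right 171°, forward 4.5 m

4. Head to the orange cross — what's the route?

turn left 130°, forward 5.0 m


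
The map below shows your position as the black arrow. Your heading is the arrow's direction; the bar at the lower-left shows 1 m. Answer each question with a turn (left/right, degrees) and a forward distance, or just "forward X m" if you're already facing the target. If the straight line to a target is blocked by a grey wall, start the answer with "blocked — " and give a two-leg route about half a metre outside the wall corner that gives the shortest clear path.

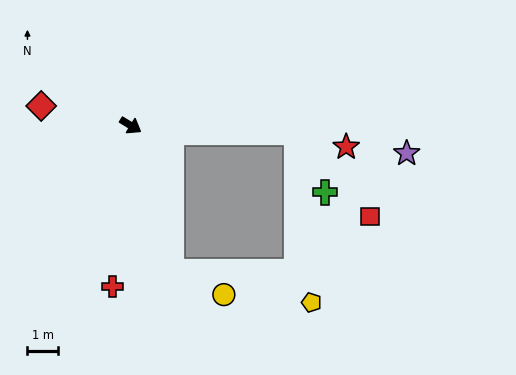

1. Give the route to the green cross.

blocked — turn left 29°, forward 5.5 m, then turn right 62°, forward 2.2 m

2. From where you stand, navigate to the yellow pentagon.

blocked — turn left 29°, forward 5.5 m, then turn right 82°, forward 5.6 m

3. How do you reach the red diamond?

turn right 161°, forward 3.0 m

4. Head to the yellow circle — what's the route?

blocked — turn right 43°, forward 5.0 m, then turn left 51°, forward 1.9 m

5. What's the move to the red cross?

turn right 65°, forward 5.3 m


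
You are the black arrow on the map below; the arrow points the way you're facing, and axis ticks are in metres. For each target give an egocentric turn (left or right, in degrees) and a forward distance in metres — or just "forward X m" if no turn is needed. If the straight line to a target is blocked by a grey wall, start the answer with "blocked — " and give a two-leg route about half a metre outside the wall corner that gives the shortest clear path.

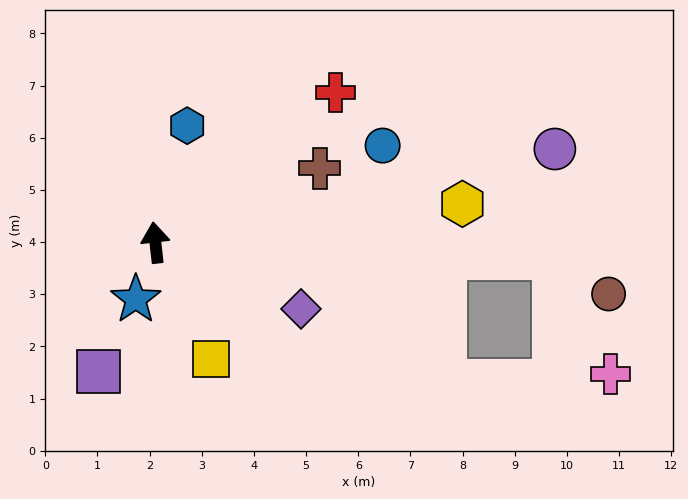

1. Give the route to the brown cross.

turn right 72°, forward 3.5 m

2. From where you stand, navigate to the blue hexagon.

turn right 22°, forward 2.3 m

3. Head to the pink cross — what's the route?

blocked — turn right 99°, forward 7.7 m, then turn right 62°, forward 2.5 m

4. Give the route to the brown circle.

blocked — turn right 99°, forward 7.7 m, then turn right 32°, forward 1.3 m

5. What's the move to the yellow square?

turn right 161°, forward 2.5 m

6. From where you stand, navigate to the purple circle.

turn right 83°, forward 7.9 m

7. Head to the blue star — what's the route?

turn left 155°, forward 1.2 m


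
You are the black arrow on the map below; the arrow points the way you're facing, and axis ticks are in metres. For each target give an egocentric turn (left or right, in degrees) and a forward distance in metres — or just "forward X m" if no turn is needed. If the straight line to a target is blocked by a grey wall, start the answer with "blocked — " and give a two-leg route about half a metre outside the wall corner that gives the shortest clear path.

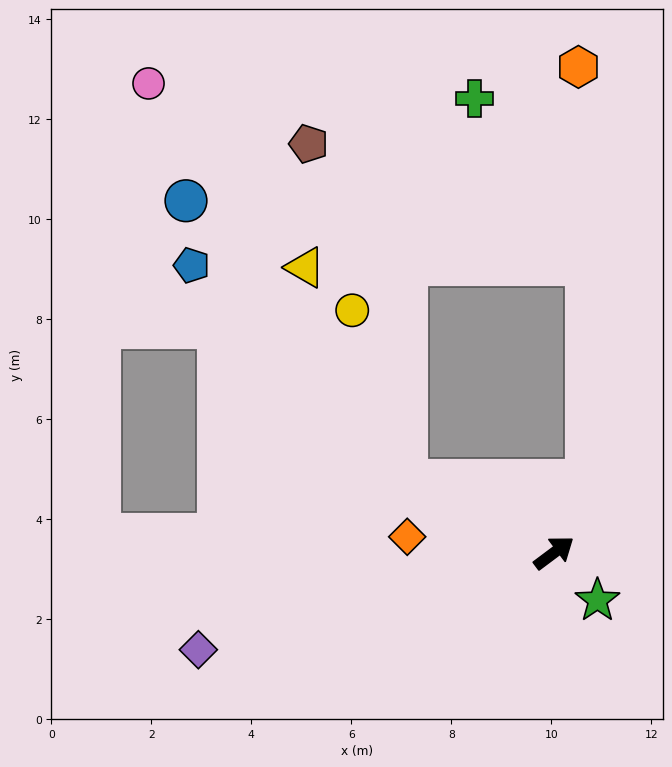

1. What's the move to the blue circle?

blocked — turn left 117°, forward 3.3 m, then turn right 26°, forward 7.1 m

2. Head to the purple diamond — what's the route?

turn left 158°, forward 7.4 m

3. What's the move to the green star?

turn right 84°, forward 1.3 m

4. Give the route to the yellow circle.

blocked — turn left 117°, forward 3.3 m, then turn right 46°, forward 3.6 m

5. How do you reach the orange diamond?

turn left 137°, forward 3.0 m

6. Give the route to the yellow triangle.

blocked — turn left 117°, forward 3.3 m, then turn right 38°, forward 4.7 m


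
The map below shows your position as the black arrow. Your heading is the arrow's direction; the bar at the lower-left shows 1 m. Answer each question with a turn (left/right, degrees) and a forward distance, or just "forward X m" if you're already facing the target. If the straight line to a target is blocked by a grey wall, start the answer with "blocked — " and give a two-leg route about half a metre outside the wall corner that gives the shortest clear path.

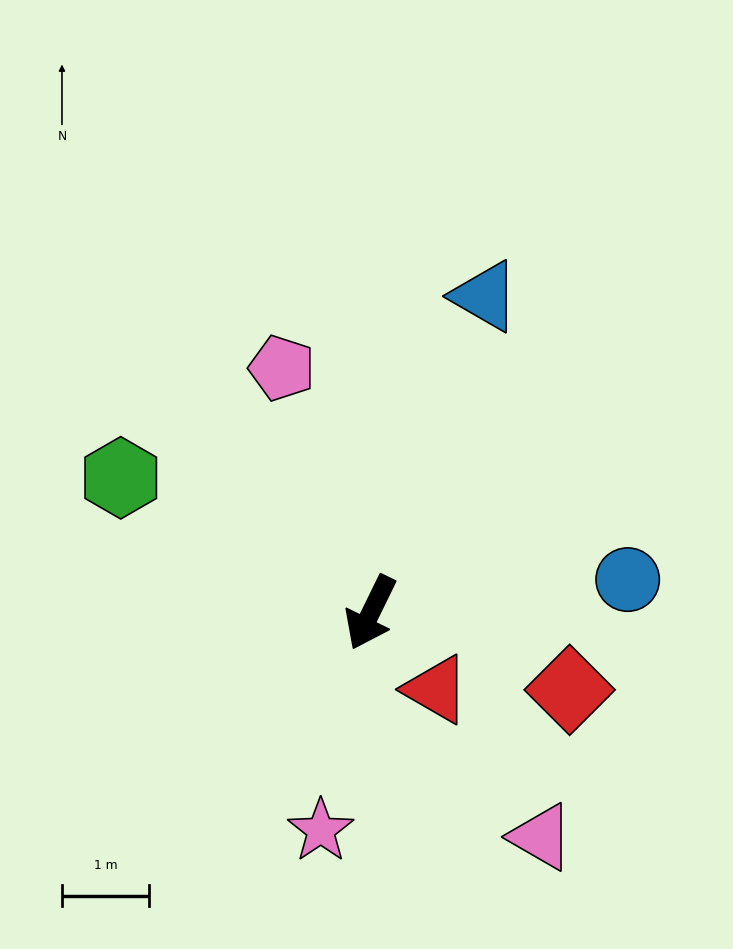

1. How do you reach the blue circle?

turn left 123°, forward 3.0 m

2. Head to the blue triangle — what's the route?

turn right 174°, forward 3.9 m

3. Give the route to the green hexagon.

turn right 92°, forward 3.3 m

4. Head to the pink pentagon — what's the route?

turn right 134°, forward 3.0 m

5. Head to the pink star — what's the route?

turn left 13°, forward 2.6 m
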